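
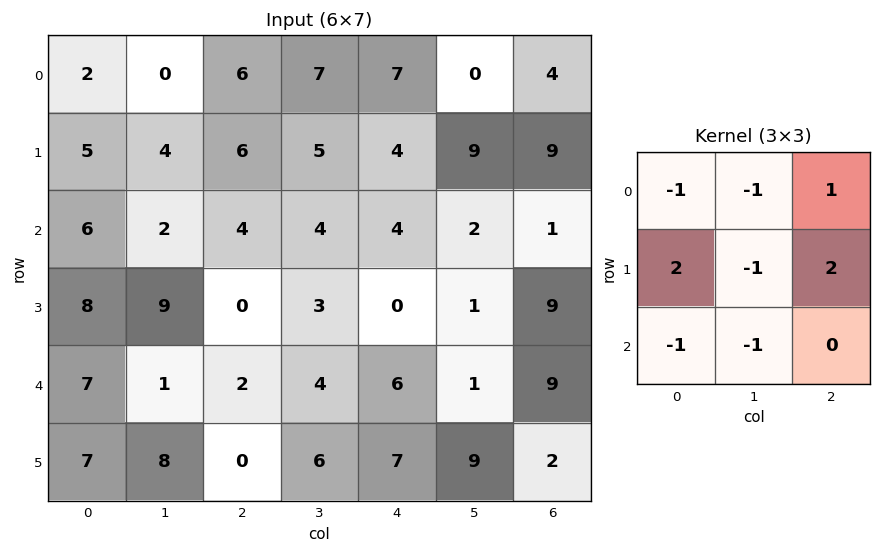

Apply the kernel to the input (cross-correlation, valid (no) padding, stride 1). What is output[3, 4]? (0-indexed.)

21

The receptive field on the input at this output position is [0 1 9 / 6 1 9 / 7 9 2]. Elementwise product with the kernel and sum: 0·-1 + 1·-1 + 9·1 + 6·2 + 1·-1 + 9·2 + 7·-1 + 9·-1.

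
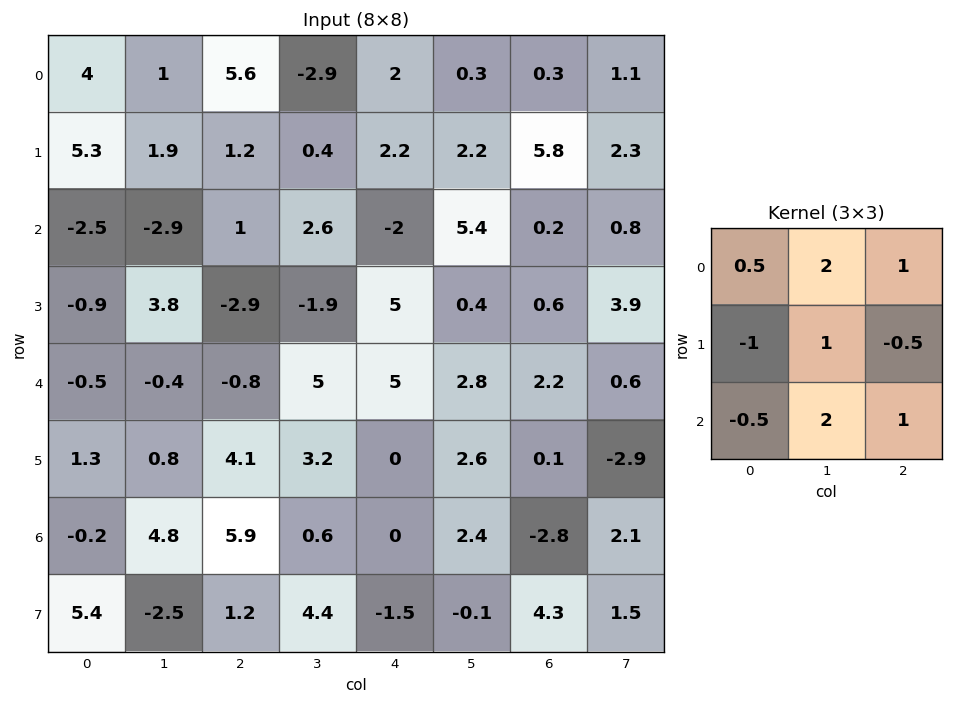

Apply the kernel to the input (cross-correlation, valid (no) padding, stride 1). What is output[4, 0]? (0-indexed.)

The receptive field on the input at this output position is [-0.5 -0.4 -0.8 / 1.3 0.8 4.1 / -0.2 4.8 5.9]. Elementwise product with the kernel and sum: -0.5·0.5 + -0.4·2 + -0.8·1 + 1.3·-1 + 0.8·1 + 4.1·-0.5 + -0.2·-0.5 + 4.8·2 + 5.9·1.

11.2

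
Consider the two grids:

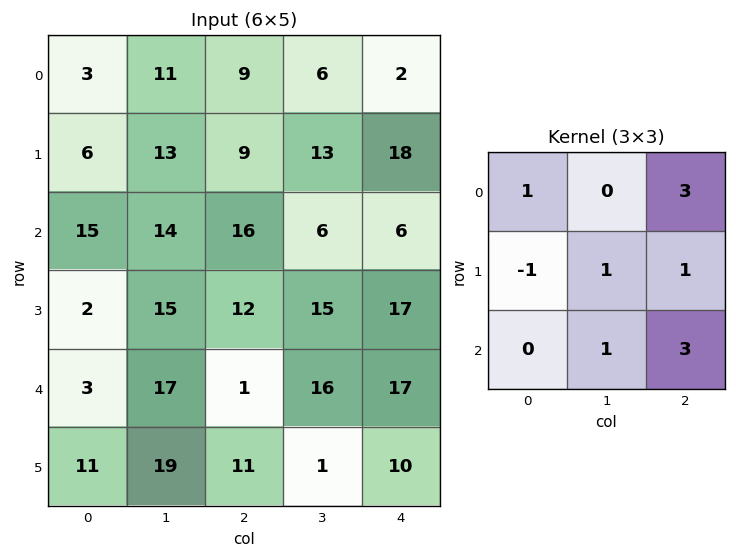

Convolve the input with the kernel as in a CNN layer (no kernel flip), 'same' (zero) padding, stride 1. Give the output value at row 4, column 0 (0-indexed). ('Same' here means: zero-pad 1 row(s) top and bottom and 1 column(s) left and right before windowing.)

The receptive field on the zero-padded input at this output position is [0 2 15 / 0 3 17 / 0 11 19]. Elementwise product with the kernel and sum: 0·1 + 15·3 + 0·-1 + 3·1 + 17·1 + 11·1 + 19·3.

133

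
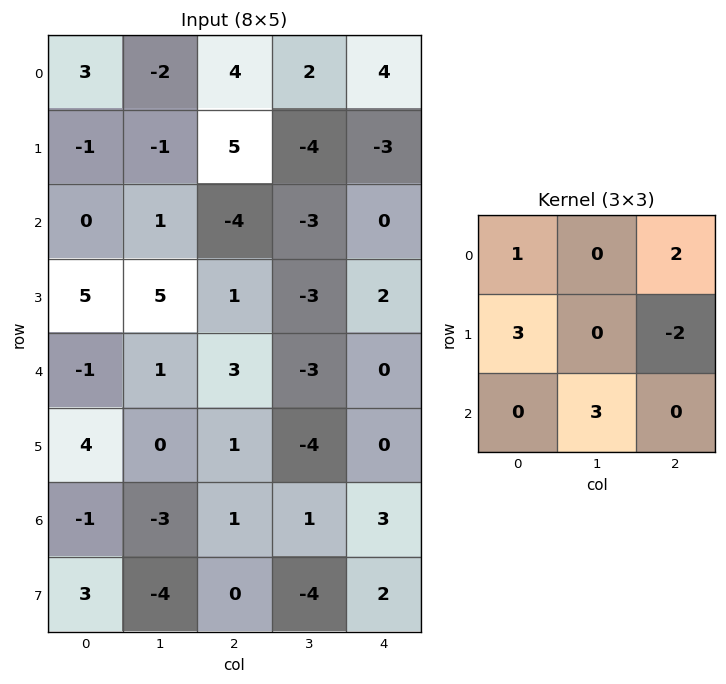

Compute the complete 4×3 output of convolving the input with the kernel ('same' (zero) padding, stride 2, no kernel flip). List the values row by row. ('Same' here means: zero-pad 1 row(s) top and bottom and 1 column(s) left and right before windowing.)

1 5 -3
11 3 -7
20 11 -12
15 -19 5

Output[0,0]: The receptive field on the zero-padded input at this output position is [0 0 0 / 0 3 -2 / 0 -1 -1]. Elementwise product with the kernel and sum: 0·1 + 0·2 + 0·3 + -2·-2 + -1·3.
Output[0,1]: The receptive field on the zero-padded input at this output position is [0 0 0 / -2 4 2 / -1 5 -4]. Elementwise product with the kernel and sum: 0·1 + 0·2 + -2·3 + 2·-2 + 5·3.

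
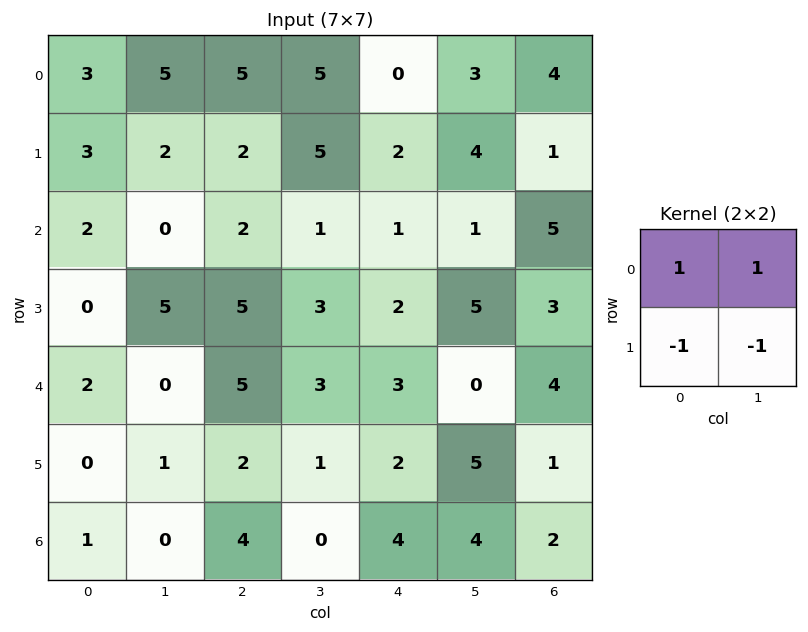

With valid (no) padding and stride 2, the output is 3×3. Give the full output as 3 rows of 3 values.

Output[0,0]: The receptive field on the input at this output position is [3 5 / 3 2]. Elementwise product with the kernel and sum: 3·1 + 5·1 + 3·-1 + 2·-1.

3 3 -3
-3 -5 -5
1 5 -4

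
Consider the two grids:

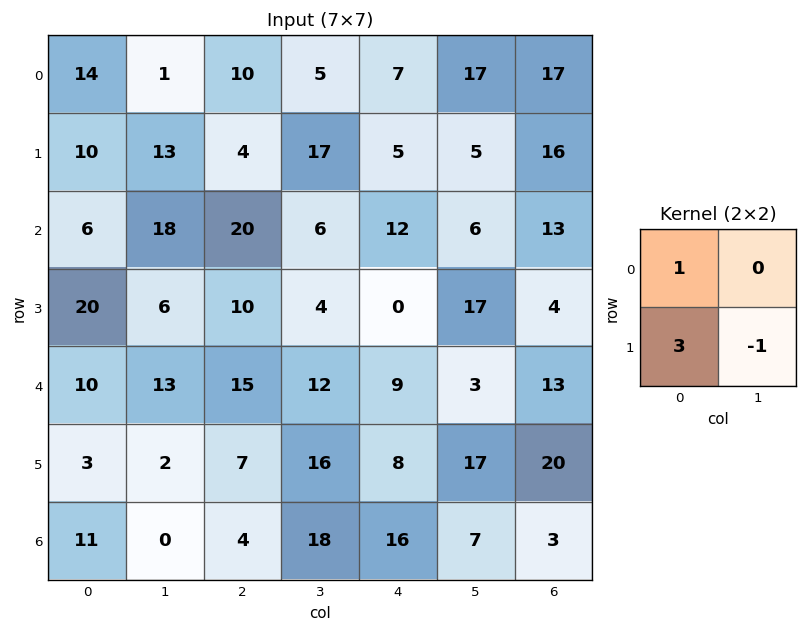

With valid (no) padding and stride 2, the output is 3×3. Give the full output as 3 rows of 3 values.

31 5 17
60 46 -5
17 20 16

Output[0,0]: The receptive field on the input at this output position is [14 1 / 10 13]. Elementwise product with the kernel and sum: 14·1 + 10·3 + 13·-1.
Output[0,1]: The receptive field on the input at this output position is [10 5 / 4 17]. Elementwise product with the kernel and sum: 10·1 + 4·3 + 17·-1.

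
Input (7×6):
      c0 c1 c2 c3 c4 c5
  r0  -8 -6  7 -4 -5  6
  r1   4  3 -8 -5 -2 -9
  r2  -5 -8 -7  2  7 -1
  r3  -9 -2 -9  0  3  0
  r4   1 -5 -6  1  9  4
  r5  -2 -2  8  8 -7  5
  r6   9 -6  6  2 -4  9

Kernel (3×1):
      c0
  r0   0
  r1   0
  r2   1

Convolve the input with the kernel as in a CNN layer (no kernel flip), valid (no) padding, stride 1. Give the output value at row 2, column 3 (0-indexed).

1

The receptive field on the input at this output position is [2 / 0 / 1]. Elementwise product with the kernel and sum: 1·1.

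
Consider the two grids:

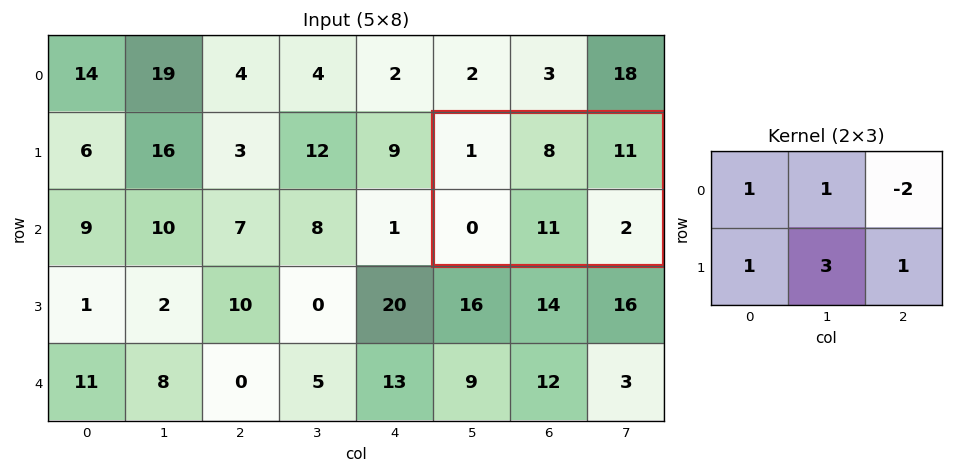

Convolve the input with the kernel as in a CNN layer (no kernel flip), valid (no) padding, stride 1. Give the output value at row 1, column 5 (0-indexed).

22

The receptive field on the input at this output position is [1 8 11 / 0 11 2]. Elementwise product with the kernel and sum: 1·1 + 8·1 + 11·-2 + 0·1 + 11·3 + 2·1.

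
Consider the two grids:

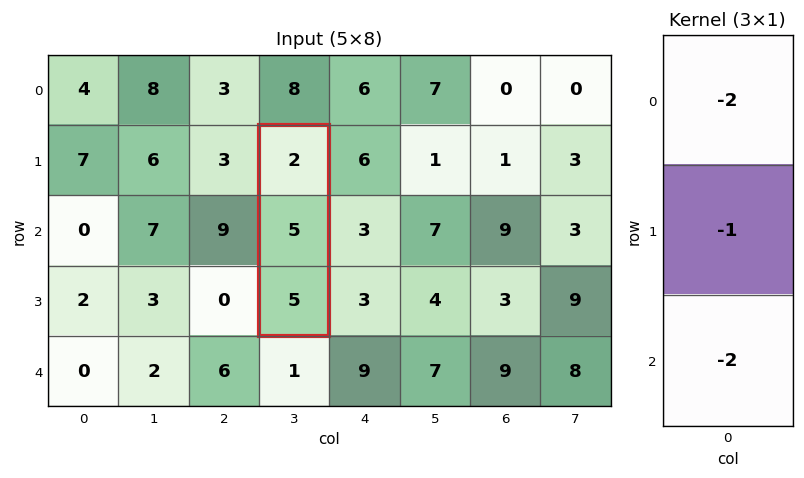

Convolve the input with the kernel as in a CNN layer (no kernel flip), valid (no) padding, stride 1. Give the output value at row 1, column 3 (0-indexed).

The receptive field on the input at this output position is [2 / 5 / 5]. Elementwise product with the kernel and sum: 2·-2 + 5·-1 + 5·-2.

-19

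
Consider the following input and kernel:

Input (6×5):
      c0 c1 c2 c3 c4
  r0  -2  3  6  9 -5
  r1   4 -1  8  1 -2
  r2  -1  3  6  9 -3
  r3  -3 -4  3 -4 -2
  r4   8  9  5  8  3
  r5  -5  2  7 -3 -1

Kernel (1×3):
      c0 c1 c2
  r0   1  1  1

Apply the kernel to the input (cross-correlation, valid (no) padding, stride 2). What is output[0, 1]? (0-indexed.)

10

The receptive field on the input at this output position is [6 9 -5]. Elementwise product with the kernel and sum: 6·1 + 9·1 + -5·1.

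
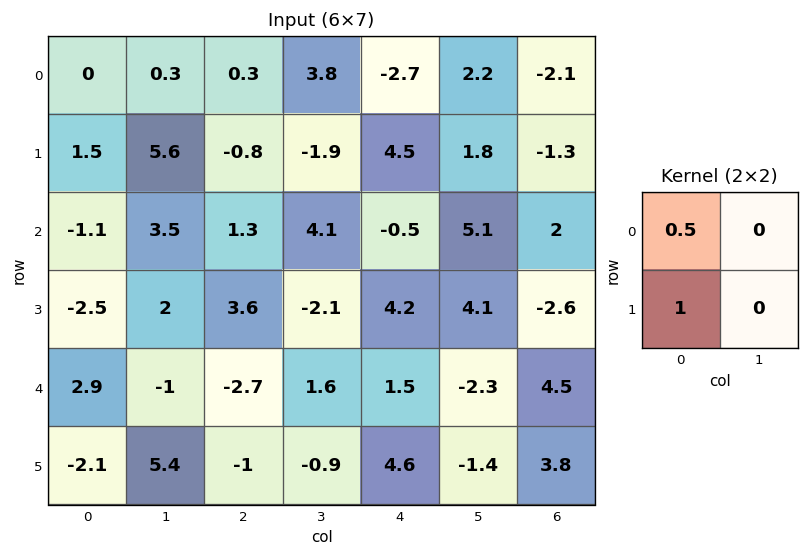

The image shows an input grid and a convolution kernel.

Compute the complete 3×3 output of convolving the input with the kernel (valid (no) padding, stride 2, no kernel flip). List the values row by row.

Output[0,0]: The receptive field on the input at this output position is [0 0.3 / 1.5 5.6]. Elementwise product with the kernel and sum: 0·0.5 + 1.5·1.

1.5 -0.65 3.15
-3.05 4.25 3.95
-0.65 -2.35 5.35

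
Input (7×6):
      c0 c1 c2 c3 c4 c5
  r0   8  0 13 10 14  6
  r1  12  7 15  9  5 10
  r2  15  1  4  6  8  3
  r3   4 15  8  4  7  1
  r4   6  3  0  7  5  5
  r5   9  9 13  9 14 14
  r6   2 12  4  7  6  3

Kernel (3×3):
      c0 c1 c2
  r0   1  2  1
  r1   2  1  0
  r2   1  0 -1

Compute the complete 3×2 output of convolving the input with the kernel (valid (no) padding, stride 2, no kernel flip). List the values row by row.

Output[0,0]: The receptive field on the input at this output position is [8 0 13 / 12 7 15 / 15 1 4]. Elementwise product with the kernel and sum: 8·1 + 0·2 + 13·1 + 12·2 + 7·1 + 15·1 + 4·-1.
Output[0,1]: The receptive field on the input at this output position is [13 10 14 / 15 9 5 / 4 6 8]. Elementwise product with the kernel and sum: 13·1 + 10·2 + 14·1 + 15·2 + 9·1 + 4·1 + 8·-1.

63 82
50 39
37 52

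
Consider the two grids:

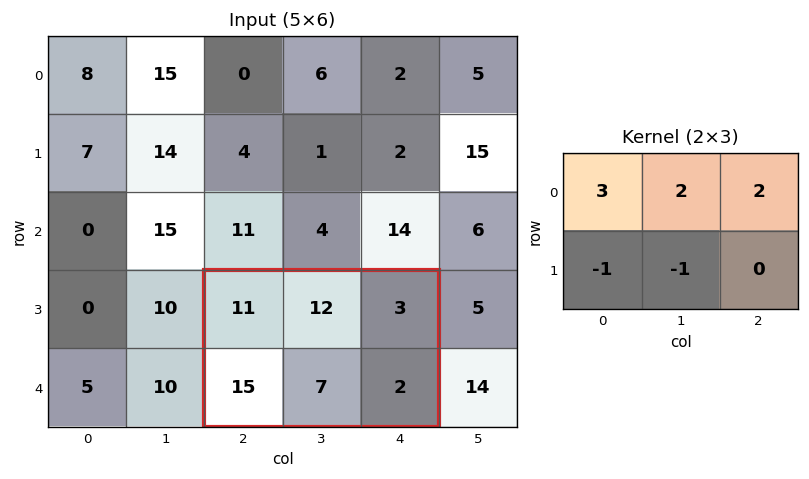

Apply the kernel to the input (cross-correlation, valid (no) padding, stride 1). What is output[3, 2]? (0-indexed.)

The receptive field on the input at this output position is [11 12 3 / 15 7 2]. Elementwise product with the kernel and sum: 11·3 + 12·2 + 3·2 + 15·-1 + 7·-1.

41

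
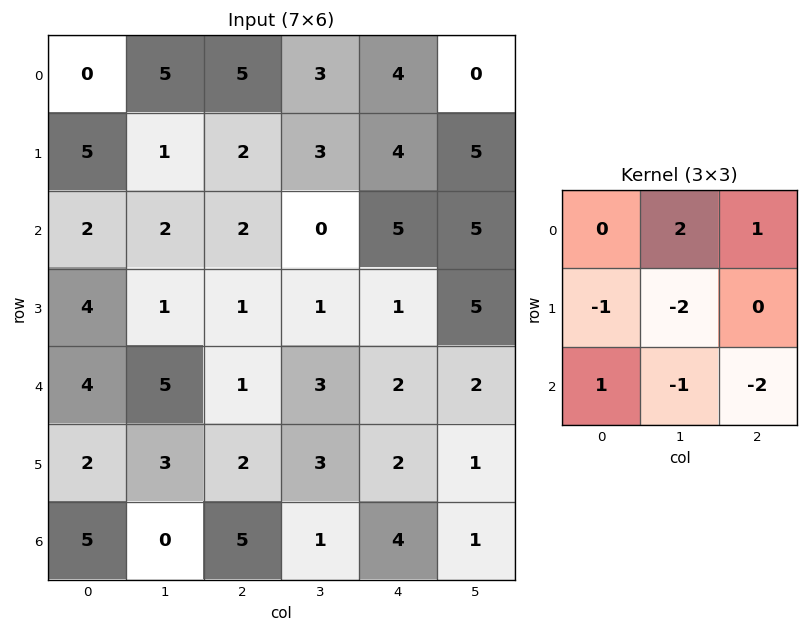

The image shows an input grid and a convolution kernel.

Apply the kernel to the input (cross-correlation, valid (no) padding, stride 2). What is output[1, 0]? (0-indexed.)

The receptive field on the input at this output position is [2 2 2 / 4 1 1 / 4 5 1]. Elementwise product with the kernel and sum: 2·2 + 2·1 + 4·-1 + 1·-2 + 4·1 + 5·-1 + 1·-2.

-3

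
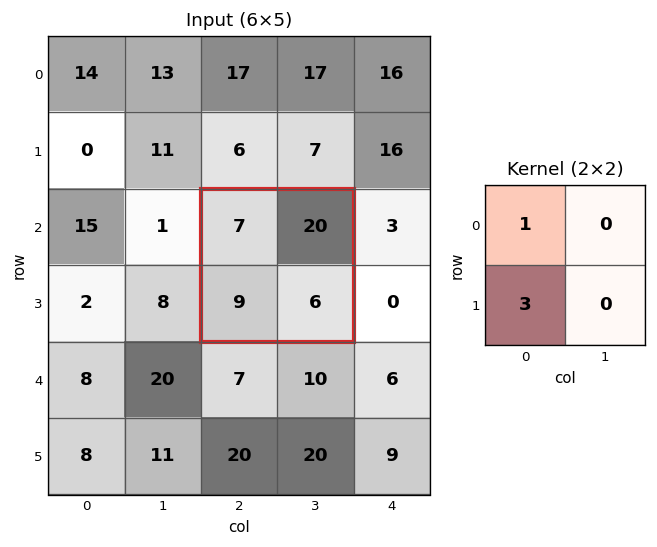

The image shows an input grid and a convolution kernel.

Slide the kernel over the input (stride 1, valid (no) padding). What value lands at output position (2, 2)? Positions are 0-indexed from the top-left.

The receptive field on the input at this output position is [7 20 / 9 6]. Elementwise product with the kernel and sum: 7·1 + 9·3.

34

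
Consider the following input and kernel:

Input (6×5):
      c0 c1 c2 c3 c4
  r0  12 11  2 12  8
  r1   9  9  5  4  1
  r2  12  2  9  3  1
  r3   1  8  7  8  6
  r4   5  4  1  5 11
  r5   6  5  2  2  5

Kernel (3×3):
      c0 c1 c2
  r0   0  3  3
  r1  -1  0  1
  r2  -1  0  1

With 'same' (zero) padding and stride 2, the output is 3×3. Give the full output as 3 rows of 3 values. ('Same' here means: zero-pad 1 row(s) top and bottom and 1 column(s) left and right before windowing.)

Output[0,0]: The receptive field on the zero-padded input at this output position is [0 0 0 / 0 12 11 / 0 9 9]. Elementwise product with the kernel and sum: 0·3 + 0·3 + 0·-1 + 11·1 + 0·-1 + 9·1.
Output[0,1]: The receptive field on the zero-padded input at this output position is [0 0 0 / 11 2 12 / 9 5 4]. Elementwise product with the kernel and sum: 0·3 + 0·3 + 11·-1 + 12·1 + 9·-1 + 4·1.

20 -4 -16
64 28 -8
36 43 11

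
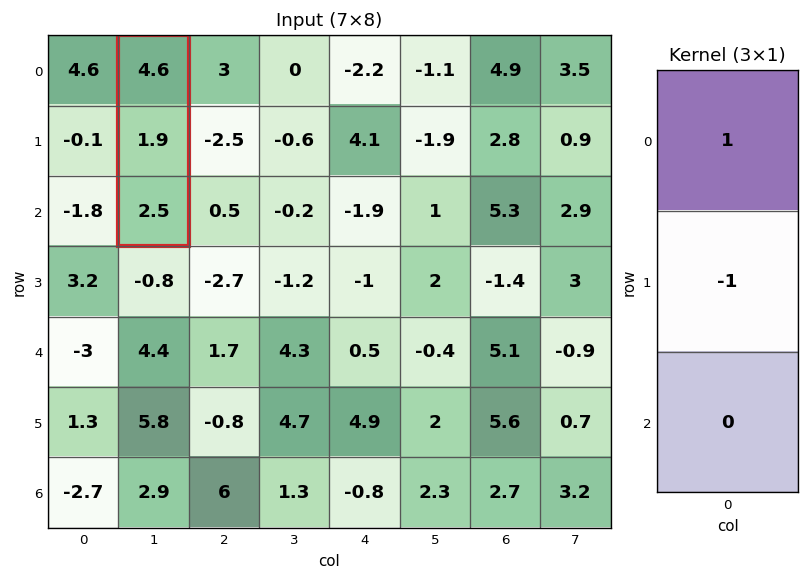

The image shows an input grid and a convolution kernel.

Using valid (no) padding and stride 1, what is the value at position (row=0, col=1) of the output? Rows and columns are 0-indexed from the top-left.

The receptive field on the input at this output position is [4.6 / 1.9 / 2.5]. Elementwise product with the kernel and sum: 4.6·1 + 1.9·-1.

2.7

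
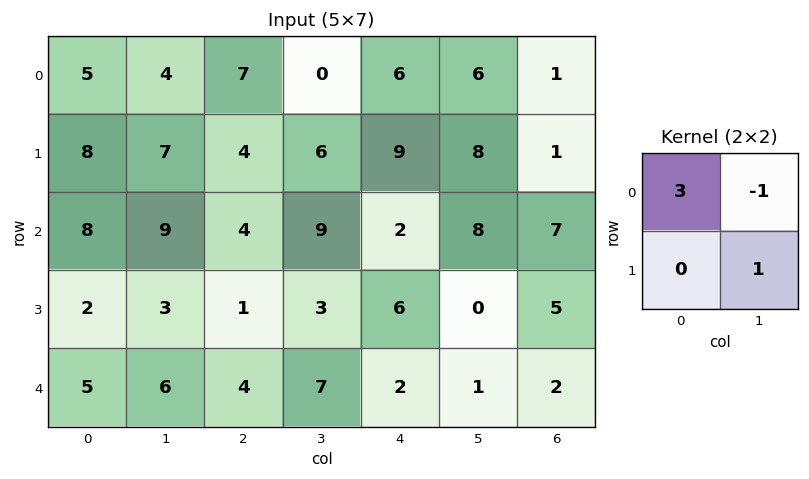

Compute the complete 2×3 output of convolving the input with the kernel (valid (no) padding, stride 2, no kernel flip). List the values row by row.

Output[0,0]: The receptive field on the input at this output position is [5 4 / 8 7]. Elementwise product with the kernel and sum: 5·3 + 4·-1 + 7·1.
Output[0,1]: The receptive field on the input at this output position is [7 0 / 4 6]. Elementwise product with the kernel and sum: 7·3 + 0·-1 + 6·1.

18 27 20
18 6 -2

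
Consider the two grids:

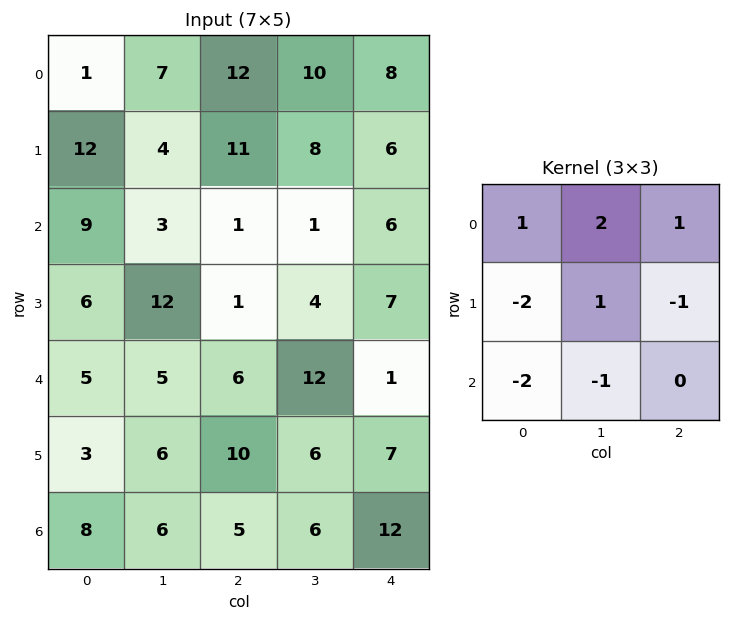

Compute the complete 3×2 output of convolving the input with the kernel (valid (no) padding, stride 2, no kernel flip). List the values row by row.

Output[0,0]: The receptive field on the input at this output position is [1 7 12 / 12 4 11 / 9 3 1]. Elementwise product with the kernel and sum: 1·1 + 7·2 + 12·1 + 12·-2 + 4·1 + 11·-1 + 9·-2 + 3·-1.
Output[0,1]: The receptive field on the input at this output position is [12 10 8 / 11 8 6 / 1 1 6]. Elementwise product with the kernel and sum: 12·1 + 10·2 + 8·1 + 11·-2 + 8·1 + 6·-1 + 1·-2 + 1·-1.

-25 17
0 -20
-11 -6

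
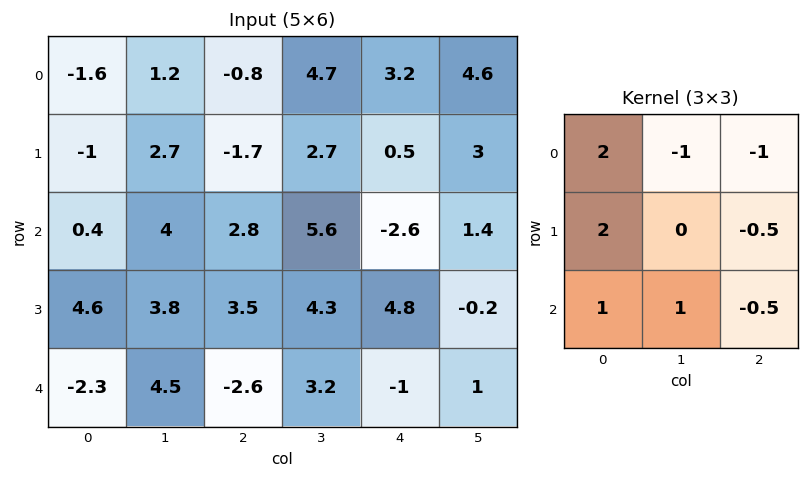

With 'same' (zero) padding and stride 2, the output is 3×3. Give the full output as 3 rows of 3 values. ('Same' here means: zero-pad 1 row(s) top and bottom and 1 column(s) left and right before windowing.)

Output[0,0]: The receptive field on the zero-padded input at this output position is [0 0 0 / 0 -1.6 1.2 / 0 -1 2.7]. Elementwise product with the kernel and sum: 0·2 + 0·-1 + 0·-1 + 0·2 + 1.2·-0.5 + 0·1 + -1·1 + 2.7·-0.5.
Output[0,1]: The receptive field on the zero-padded input at this output position is [0 0 0 / 1.2 -0.8 4.7 / 2.7 -1.7 2.7]. Elementwise product with the kernel and sum: 0·2 + 0·-1 + 0·-1 + 1.2·2 + 4.7·-0.5 + 2.7·1 + -1.7·1 + 2.7·-0.5.

-2.95 -0.3 8.8
-1 14.75 21.6
-10.65 7.2 9.9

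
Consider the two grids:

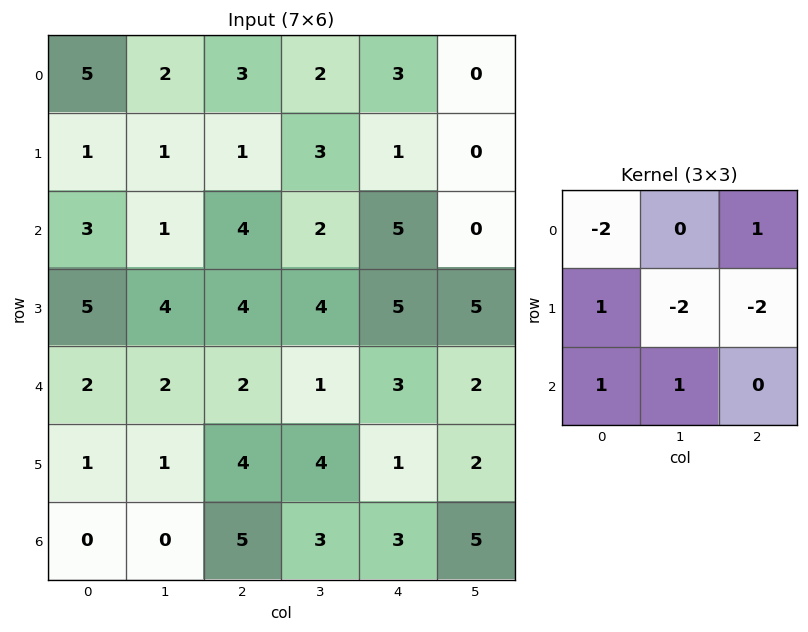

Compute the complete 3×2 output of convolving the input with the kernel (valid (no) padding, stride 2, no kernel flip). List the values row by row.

-6 -4
-9 -14
-11 1

Output[0,0]: The receptive field on the input at this output position is [5 2 3 / 1 1 1 / 3 1 4]. Elementwise product with the kernel and sum: 5·-2 + 3·1 + 1·1 + 1·-2 + 1·-2 + 3·1 + 1·1.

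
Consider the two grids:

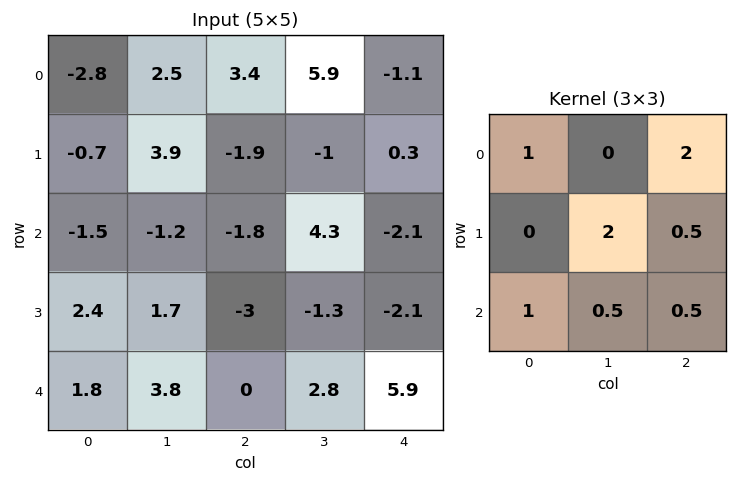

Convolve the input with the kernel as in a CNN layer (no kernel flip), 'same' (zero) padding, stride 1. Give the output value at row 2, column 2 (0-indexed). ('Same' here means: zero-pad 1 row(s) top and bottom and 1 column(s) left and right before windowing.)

The receptive field on the zero-padded input at this output position is [3.9 -1.9 -1 / -1.2 -1.8 4.3 / 1.7 -3 -1.3]. Elementwise product with the kernel and sum: 3.9·1 + -1·2 + -1.8·2 + 4.3·0.5 + 1.7·1 + -3·0.5 + -1.3·0.5.

-0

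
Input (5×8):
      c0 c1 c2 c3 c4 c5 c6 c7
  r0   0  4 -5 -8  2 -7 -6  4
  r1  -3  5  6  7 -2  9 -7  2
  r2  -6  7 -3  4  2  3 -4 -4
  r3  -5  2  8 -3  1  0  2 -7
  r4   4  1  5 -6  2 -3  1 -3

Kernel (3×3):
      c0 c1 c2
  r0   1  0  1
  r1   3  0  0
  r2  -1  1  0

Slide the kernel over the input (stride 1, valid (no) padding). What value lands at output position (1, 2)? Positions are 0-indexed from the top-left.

-16

The receptive field on the input at this output position is [6 7 -2 / -3 4 2 / 8 -3 1]. Elementwise product with the kernel and sum: 6·1 + -2·1 + -3·3 + 8·-1 + -3·1.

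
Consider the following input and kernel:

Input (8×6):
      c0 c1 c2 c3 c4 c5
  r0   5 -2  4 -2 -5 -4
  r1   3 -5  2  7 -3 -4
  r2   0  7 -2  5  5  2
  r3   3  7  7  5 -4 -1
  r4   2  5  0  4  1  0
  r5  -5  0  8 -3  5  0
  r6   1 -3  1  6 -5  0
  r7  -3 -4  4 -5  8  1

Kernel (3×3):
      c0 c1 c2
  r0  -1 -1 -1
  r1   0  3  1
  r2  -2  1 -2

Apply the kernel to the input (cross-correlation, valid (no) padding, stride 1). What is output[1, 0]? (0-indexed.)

6

The receptive field on the input at this output position is [3 -5 2 / 0 7 -2 / 3 7 7]. Elementwise product with the kernel and sum: 3·-1 + -5·-1 + 2·-1 + 7·3 + -2·1 + 3·-2 + 7·1 + 7·-2.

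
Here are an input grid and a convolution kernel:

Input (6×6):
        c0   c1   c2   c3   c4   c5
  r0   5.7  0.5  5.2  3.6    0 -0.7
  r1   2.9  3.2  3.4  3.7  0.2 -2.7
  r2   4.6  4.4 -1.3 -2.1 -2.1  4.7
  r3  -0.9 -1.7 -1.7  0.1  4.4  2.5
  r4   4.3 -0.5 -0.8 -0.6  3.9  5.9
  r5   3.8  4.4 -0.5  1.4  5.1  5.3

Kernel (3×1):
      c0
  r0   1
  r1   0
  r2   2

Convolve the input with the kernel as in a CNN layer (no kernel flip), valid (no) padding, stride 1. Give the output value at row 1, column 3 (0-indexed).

3.9

The receptive field on the input at this output position is [3.7 / -2.1 / 0.1]. Elementwise product with the kernel and sum: 3.7·1 + 0.1·2.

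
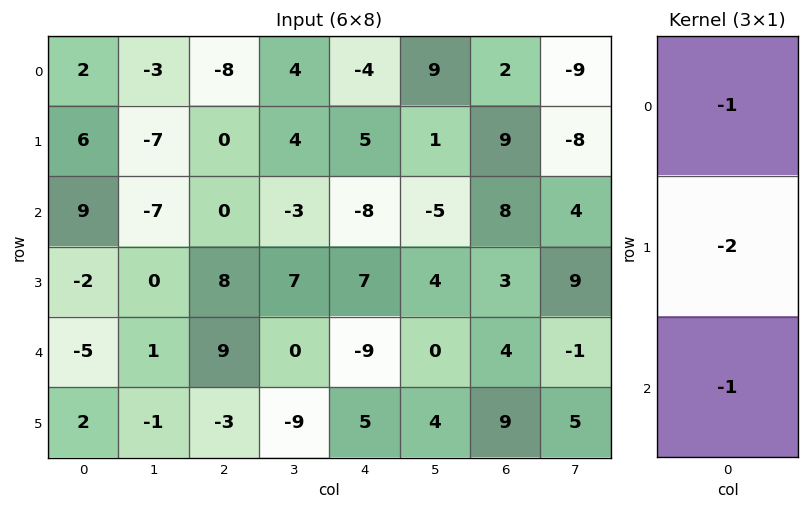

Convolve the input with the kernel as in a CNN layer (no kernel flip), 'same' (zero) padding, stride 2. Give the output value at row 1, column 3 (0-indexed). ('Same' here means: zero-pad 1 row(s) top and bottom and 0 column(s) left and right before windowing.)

The receptive field on the zero-padded input at this output position is [9 / 8 / 3]. Elementwise product with the kernel and sum: 9·-1 + 8·-2 + 3·-1.

-28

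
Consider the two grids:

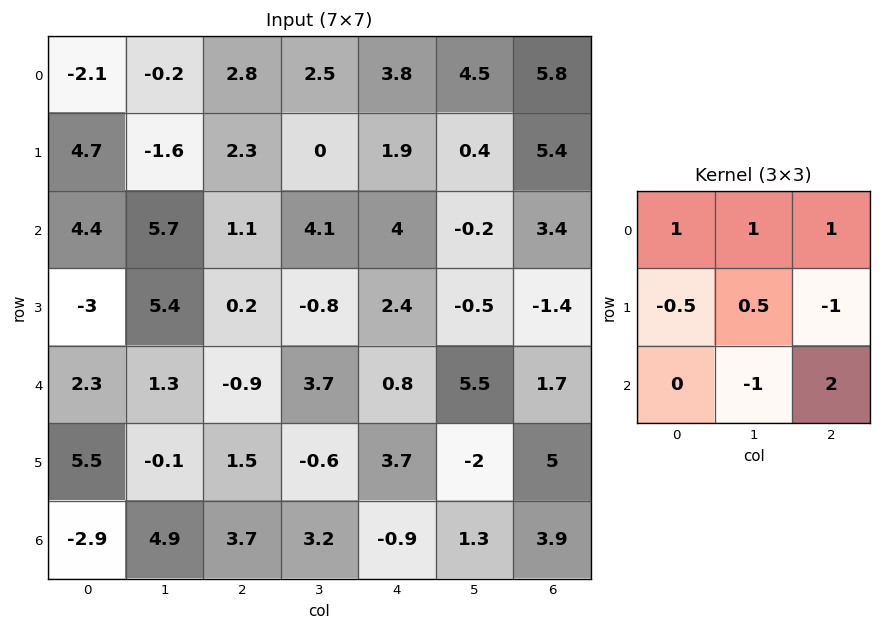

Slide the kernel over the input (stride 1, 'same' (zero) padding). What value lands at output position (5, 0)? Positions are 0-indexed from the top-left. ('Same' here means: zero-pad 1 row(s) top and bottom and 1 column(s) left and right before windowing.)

The receptive field on the zero-padded input at this output position is [0 2.3 1.3 / 0 5.5 -0.1 / 0 -2.9 4.9]. Elementwise product with the kernel and sum: 0·1 + 2.3·1 + 1.3·1 + 0·-0.5 + 5.5·0.5 + -0.1·-1 + -2.9·-1 + 4.9·2.

19.15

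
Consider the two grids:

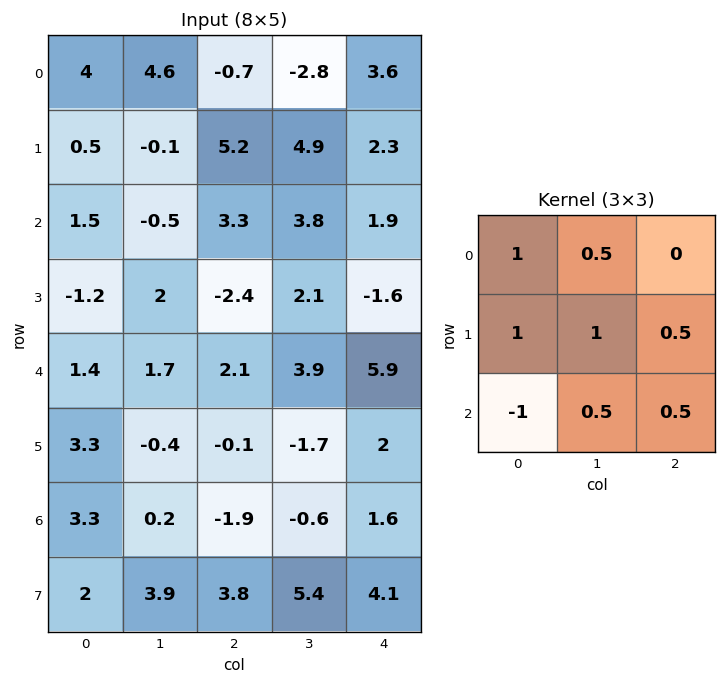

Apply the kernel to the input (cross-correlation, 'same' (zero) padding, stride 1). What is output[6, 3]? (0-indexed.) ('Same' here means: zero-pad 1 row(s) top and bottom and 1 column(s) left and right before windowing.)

The receptive field on the zero-padded input at this output position is [-0.1 -1.7 2 / -1.9 -0.6 1.6 / 3.8 5.4 4.1]. Elementwise product with the kernel and sum: -0.1·1 + -1.7·0.5 + -1.9·1 + -0.6·1 + 1.6·0.5 + 3.8·-1 + 5.4·0.5 + 4.1·0.5.

-1.7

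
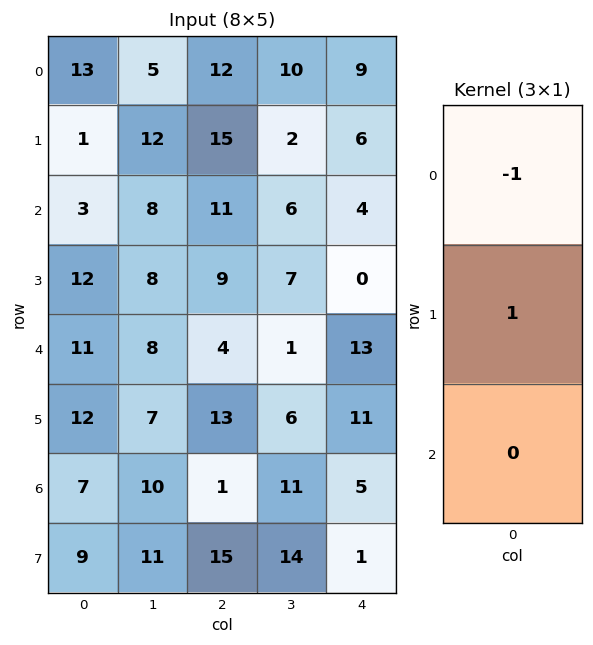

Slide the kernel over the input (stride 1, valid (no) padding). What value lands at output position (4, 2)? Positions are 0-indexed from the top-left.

The receptive field on the input at this output position is [4 / 13 / 1]. Elementwise product with the kernel and sum: 4·-1 + 13·1.

9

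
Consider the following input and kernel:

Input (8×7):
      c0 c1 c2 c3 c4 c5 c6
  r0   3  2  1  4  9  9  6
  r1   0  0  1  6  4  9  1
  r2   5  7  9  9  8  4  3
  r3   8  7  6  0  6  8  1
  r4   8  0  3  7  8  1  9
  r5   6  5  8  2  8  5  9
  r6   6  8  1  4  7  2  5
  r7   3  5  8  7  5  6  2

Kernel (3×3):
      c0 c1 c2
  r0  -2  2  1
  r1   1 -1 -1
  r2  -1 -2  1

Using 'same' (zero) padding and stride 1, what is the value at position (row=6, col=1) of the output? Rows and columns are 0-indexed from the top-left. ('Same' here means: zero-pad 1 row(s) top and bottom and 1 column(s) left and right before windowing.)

-2

The receptive field on the zero-padded input at this output position is [6 5 8 / 6 8 1 / 3 5 8]. Elementwise product with the kernel and sum: 6·-2 + 5·2 + 8·1 + 6·1 + 8·-1 + 1·-1 + 3·-1 + 5·-2 + 8·1.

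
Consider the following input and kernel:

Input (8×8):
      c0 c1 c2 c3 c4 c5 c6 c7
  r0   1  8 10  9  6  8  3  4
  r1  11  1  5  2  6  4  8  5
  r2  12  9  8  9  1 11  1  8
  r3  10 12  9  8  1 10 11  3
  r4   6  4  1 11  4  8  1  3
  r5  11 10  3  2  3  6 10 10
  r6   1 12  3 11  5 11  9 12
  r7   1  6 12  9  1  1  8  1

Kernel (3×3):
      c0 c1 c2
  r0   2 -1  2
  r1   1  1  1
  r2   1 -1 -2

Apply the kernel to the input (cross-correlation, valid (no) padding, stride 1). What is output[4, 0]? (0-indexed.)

The receptive field on the input at this output position is [6 4 1 / 11 10 3 / 1 12 3]. Elementwise product with the kernel and sum: 6·2 + 4·-1 + 1·2 + 11·1 + 10·1 + 3·1 + 1·1 + 12·-1 + 3·-2.

17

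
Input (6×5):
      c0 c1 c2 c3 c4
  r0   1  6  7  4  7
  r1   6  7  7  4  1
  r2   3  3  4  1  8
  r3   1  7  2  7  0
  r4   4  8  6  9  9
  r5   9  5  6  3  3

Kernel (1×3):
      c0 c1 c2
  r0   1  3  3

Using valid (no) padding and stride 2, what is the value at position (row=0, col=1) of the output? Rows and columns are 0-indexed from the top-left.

The receptive field on the input at this output position is [7 4 7]. Elementwise product with the kernel and sum: 7·1 + 4·3 + 7·3.

40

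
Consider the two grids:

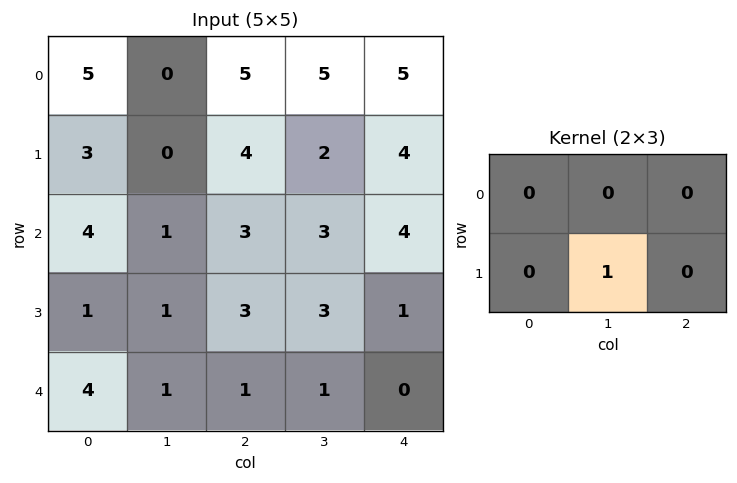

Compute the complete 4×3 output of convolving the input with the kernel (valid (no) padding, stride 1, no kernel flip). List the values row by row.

0 4 2
1 3 3
1 3 3
1 1 1

Output[0,0]: The receptive field on the input at this output position is [5 0 5 / 3 0 4]. Elementwise product with the kernel and sum: 0·1.
Output[0,1]: The receptive field on the input at this output position is [0 5 5 / 0 4 2]. Elementwise product with the kernel and sum: 4·1.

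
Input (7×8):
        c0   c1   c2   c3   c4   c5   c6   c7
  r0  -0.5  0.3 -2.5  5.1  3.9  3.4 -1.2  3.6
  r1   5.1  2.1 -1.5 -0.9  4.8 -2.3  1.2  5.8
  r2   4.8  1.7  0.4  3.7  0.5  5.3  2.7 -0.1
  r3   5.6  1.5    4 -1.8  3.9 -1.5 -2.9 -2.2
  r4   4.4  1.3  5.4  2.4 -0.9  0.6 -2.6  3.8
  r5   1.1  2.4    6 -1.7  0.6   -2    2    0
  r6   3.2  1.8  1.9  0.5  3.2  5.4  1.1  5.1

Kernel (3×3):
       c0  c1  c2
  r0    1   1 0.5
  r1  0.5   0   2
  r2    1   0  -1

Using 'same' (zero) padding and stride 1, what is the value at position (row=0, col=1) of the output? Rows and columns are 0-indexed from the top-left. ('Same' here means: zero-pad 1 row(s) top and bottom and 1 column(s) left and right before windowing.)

The receptive field on the zero-padded input at this output position is [0 0 0 / -0.5 0.3 -2.5 / 5.1 2.1 -1.5]. Elementwise product with the kernel and sum: 0·1 + 0·1 + 0·0.5 + -0.5·0.5 + -2.5·2 + 5.1·1 + -1.5·-1.

1.35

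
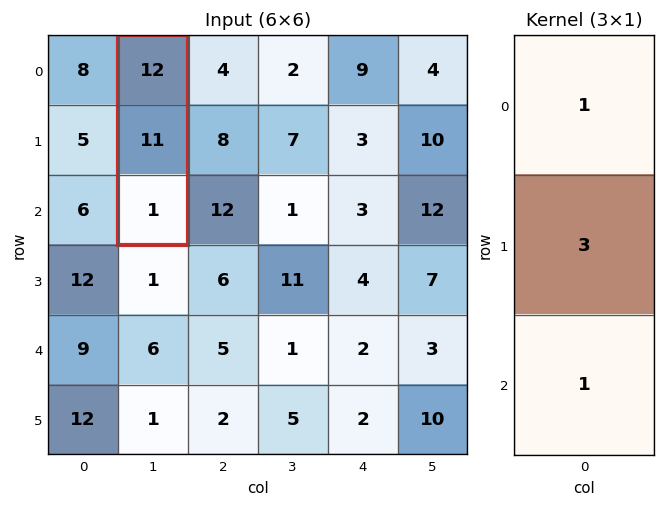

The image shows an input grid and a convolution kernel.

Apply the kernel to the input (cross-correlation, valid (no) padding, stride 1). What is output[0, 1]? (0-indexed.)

46

The receptive field on the input at this output position is [12 / 11 / 1]. Elementwise product with the kernel and sum: 12·1 + 11·3 + 1·1.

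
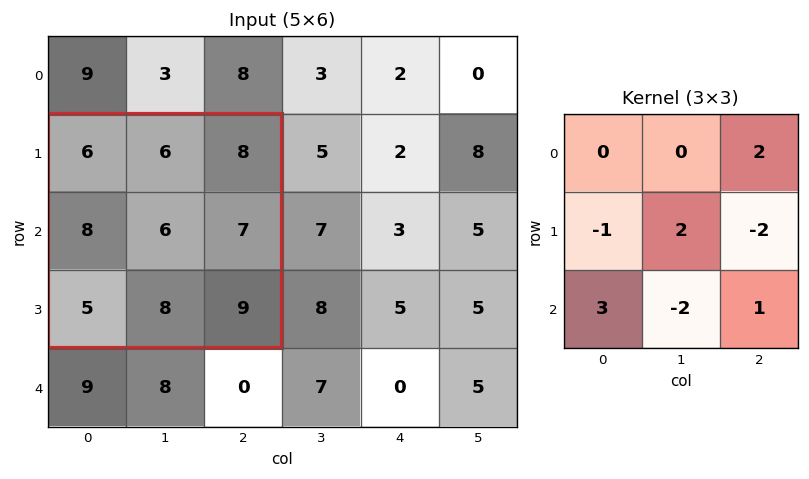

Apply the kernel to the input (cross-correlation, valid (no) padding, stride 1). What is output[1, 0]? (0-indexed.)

The receptive field on the input at this output position is [6 6 8 / 8 6 7 / 5 8 9]. Elementwise product with the kernel and sum: 8·2 + 8·-1 + 6·2 + 7·-2 + 5·3 + 8·-2 + 9·1.

14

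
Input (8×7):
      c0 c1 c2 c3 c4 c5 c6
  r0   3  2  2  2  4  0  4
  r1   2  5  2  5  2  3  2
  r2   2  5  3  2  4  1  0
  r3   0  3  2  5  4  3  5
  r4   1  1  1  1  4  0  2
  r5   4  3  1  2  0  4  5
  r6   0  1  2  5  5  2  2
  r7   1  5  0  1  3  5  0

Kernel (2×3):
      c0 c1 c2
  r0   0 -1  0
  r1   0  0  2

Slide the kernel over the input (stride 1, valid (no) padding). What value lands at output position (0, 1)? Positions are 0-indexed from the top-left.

The receptive field on the input at this output position is [2 2 2 / 5 2 5]. Elementwise product with the kernel and sum: 2·-1 + 5·2.

8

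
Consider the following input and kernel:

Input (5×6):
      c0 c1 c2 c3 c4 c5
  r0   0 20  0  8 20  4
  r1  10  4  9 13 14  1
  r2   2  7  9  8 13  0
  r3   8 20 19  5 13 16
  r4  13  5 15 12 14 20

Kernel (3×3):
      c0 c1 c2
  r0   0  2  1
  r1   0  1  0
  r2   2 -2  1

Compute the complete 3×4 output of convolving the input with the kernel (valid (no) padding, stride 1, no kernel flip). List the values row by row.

43 21 64 48
19 47 89 42
74 37 54 55

Output[0,0]: The receptive field on the input at this output position is [0 20 0 / 10 4 9 / 2 7 9]. Elementwise product with the kernel and sum: 20·2 + 0·1 + 4·1 + 2·2 + 7·-2 + 9·1.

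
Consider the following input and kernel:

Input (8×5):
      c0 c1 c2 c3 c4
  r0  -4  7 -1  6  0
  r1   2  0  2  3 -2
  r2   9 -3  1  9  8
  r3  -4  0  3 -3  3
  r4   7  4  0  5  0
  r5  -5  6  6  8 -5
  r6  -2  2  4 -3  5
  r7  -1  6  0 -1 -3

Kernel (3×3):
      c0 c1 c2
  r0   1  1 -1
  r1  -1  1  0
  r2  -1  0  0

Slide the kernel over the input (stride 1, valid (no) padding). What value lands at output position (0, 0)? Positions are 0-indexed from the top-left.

The receptive field on the input at this output position is [-4 7 -1 / 2 0 2 / 9 -3 1]. Elementwise product with the kernel and sum: -4·1 + 7·1 + -1·-1 + 2·-1 + 0·1 + 9·-1.

-7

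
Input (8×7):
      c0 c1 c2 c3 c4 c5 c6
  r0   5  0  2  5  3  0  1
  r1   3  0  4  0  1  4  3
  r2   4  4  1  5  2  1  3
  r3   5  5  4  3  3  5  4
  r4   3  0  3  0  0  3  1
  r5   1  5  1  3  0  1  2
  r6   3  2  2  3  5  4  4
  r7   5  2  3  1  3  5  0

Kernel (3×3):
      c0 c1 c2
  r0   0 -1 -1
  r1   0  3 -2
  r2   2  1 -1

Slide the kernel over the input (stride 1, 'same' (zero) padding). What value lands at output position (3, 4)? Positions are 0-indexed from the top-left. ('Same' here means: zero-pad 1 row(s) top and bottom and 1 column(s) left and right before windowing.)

The receptive field on the zero-padded input at this output position is [5 2 1 / 3 3 5 / 0 0 3]. Elementwise product with the kernel and sum: 2·-1 + 1·-1 + 3·3 + 5·-2 + 0·2 + 0·1 + 3·-1.

-7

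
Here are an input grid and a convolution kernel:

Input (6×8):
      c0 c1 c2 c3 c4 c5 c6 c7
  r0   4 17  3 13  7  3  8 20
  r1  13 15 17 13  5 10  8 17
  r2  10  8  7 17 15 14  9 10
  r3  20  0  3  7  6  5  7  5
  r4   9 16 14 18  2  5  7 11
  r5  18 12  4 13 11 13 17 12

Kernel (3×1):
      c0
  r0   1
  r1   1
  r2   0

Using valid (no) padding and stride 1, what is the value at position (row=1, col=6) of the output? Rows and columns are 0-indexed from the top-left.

17

The receptive field on the input at this output position is [8 / 9 / 7]. Elementwise product with the kernel and sum: 8·1 + 9·1.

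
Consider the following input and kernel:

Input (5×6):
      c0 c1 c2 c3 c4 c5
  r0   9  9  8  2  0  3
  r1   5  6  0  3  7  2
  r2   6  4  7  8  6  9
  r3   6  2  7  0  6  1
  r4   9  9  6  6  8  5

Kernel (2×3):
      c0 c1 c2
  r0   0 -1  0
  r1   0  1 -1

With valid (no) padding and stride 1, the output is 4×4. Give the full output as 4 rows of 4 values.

-3 -11 -6 5
-9 -1 -1 -10
-9 0 -14 -1
1 -7 -2 -3

Output[0,0]: The receptive field on the input at this output position is [9 9 8 / 5 6 0]. Elementwise product with the kernel and sum: 9·-1 + 6·1 + 0·-1.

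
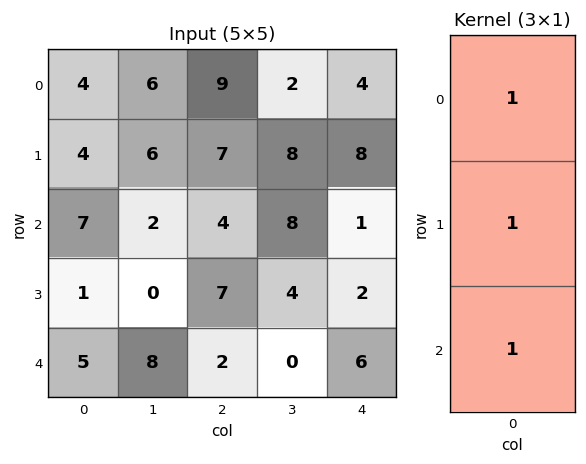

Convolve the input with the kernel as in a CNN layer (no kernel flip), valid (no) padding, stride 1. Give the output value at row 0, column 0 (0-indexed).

The receptive field on the input at this output position is [4 / 4 / 7]. Elementwise product with the kernel and sum: 4·1 + 4·1 + 7·1.

15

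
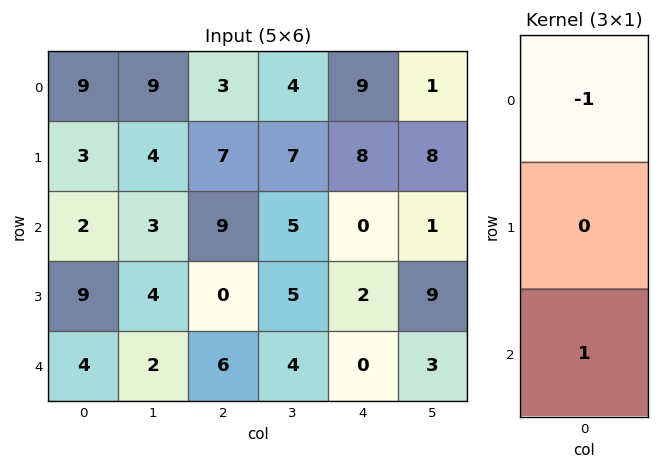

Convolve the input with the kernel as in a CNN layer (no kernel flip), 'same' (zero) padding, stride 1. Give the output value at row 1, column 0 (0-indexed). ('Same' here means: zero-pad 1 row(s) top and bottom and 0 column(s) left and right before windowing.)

The receptive field on the zero-padded input at this output position is [9 / 3 / 2]. Elementwise product with the kernel and sum: 9·-1 + 2·1.

-7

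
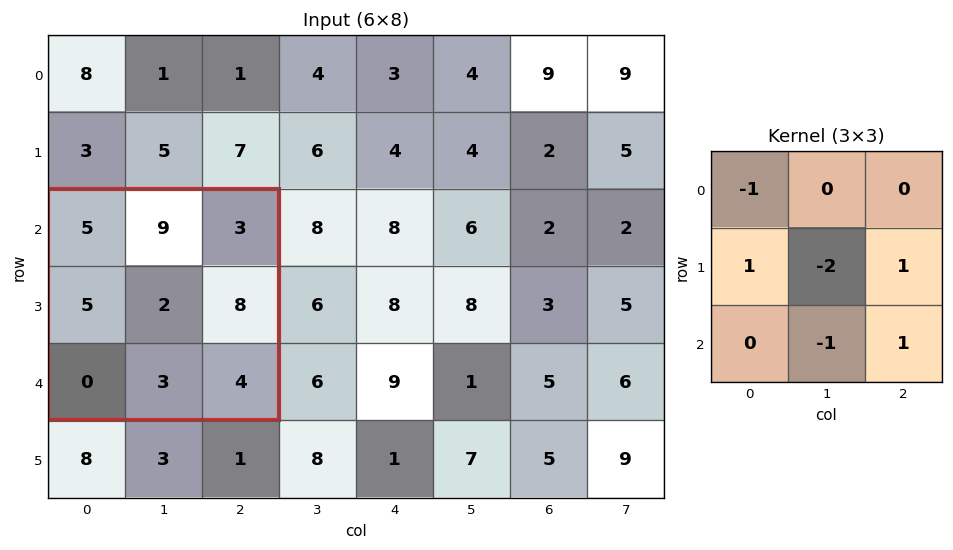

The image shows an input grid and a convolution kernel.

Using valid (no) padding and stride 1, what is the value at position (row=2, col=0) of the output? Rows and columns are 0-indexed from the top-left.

5

The receptive field on the input at this output position is [5 9 3 / 5 2 8 / 0 3 4]. Elementwise product with the kernel and sum: 5·-1 + 5·1 + 2·-2 + 8·1 + 3·-1 + 4·1.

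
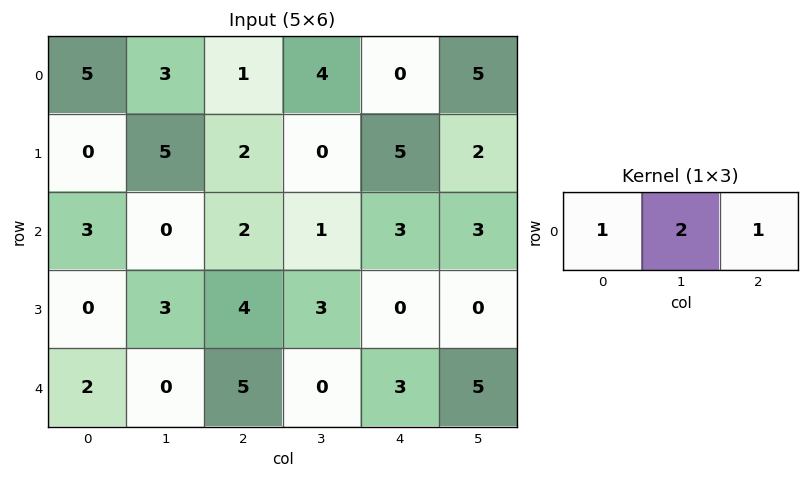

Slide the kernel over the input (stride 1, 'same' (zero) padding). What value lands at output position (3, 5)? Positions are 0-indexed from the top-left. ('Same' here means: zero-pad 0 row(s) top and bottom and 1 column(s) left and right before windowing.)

0

The receptive field on the zero-padded input at this output position is [0 0 0]. Elementwise product with the kernel and sum: 0·1 + 0·2 + 0·1.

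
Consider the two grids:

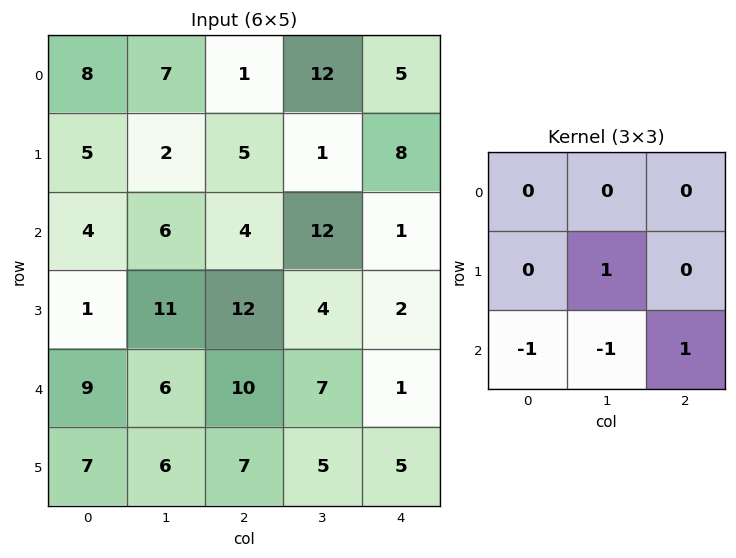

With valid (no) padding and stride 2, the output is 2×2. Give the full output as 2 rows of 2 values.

Output[0,0]: The receptive field on the input at this output position is [8 7 1 / 5 2 5 / 4 6 4]. Elementwise product with the kernel and sum: 2·1 + 4·-1 + 6·-1 + 4·1.
Output[0,1]: The receptive field on the input at this output position is [1 12 5 / 5 1 8 / 4 12 1]. Elementwise product with the kernel and sum: 1·1 + 4·-1 + 12·-1 + 1·1.

-4 -14
6 -12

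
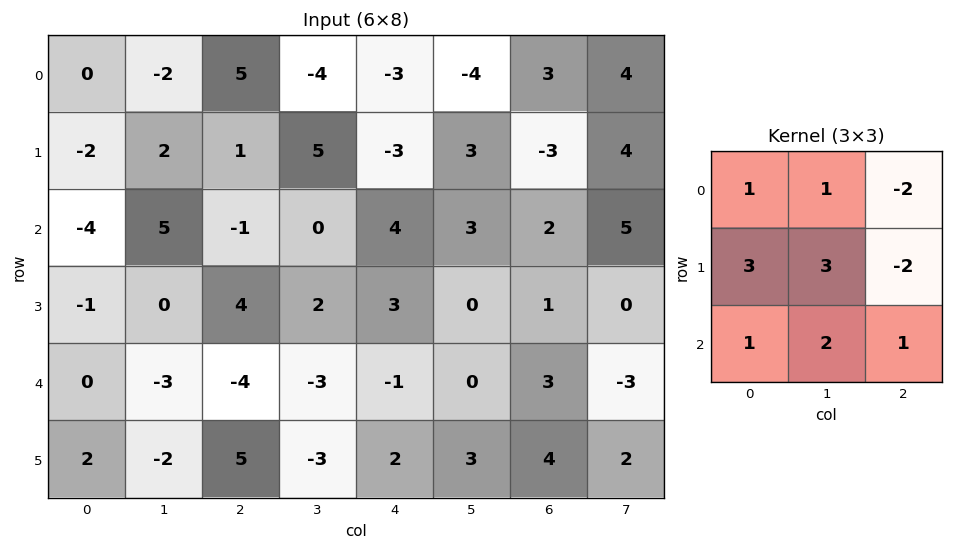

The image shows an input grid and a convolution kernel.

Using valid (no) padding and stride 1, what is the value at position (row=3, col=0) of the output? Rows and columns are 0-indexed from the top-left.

-7

The receptive field on the input at this output position is [-1 0 4 / 0 -3 -4 / 2 -2 5]. Elementwise product with the kernel and sum: -1·1 + 0·1 + 4·-2 + 0·3 + -3·3 + -4·-2 + 2·1 + -2·2 + 5·1.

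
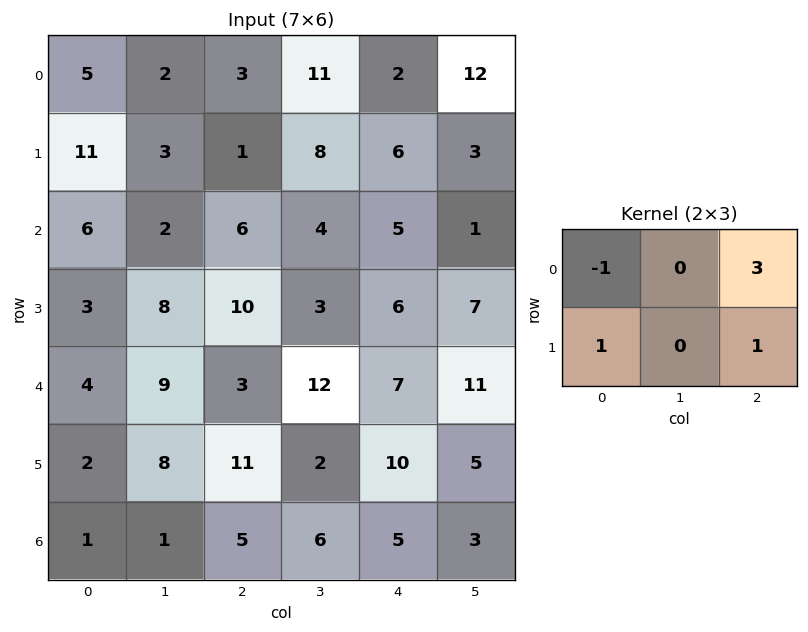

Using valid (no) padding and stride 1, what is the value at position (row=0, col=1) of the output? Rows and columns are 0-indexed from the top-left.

The receptive field on the input at this output position is [2 3 11 / 3 1 8]. Elementwise product with the kernel and sum: 2·-1 + 11·3 + 3·1 + 8·1.

42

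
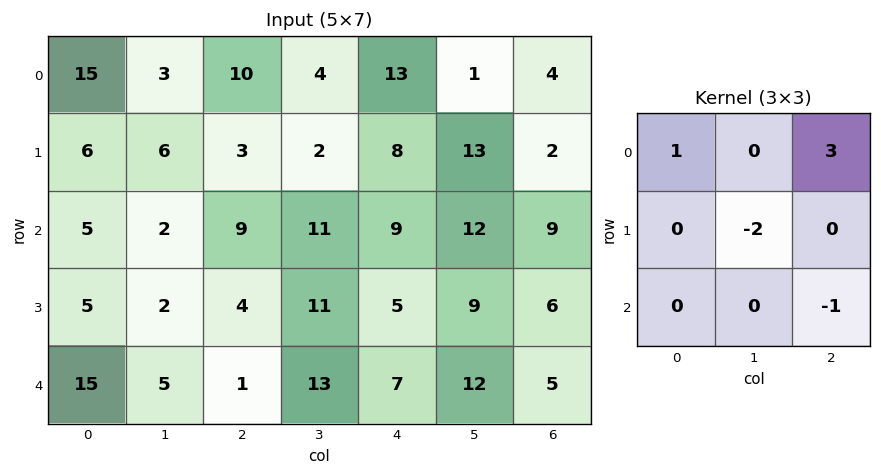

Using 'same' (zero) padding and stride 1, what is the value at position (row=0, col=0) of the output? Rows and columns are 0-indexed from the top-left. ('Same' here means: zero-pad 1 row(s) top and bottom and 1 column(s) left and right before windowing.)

-36

The receptive field on the zero-padded input at this output position is [0 0 0 / 0 15 3 / 0 6 6]. Elementwise product with the kernel and sum: 0·1 + 0·3 + 15·-2 + 6·-1.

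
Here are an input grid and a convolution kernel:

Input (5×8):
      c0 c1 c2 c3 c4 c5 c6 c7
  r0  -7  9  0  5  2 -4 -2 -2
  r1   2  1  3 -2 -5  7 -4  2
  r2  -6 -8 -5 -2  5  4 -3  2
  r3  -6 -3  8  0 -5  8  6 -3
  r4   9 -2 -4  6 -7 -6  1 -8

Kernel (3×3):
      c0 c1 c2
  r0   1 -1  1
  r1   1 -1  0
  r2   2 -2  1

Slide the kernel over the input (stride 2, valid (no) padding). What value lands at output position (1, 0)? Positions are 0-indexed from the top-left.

The receptive field on the input at this output position is [-6 -8 -5 / -6 -3 8 / 9 -2 -4]. Elementwise product with the kernel and sum: -6·1 + -8·-1 + -5·1 + -6·1 + -3·-1 + 9·2 + -2·-2 + -4·1.

12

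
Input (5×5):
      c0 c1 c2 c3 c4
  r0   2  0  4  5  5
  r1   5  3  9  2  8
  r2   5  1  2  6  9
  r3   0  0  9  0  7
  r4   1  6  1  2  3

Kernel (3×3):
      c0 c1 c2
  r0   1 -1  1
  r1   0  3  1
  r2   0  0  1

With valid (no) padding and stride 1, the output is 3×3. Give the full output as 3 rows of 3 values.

Output[0,0]: The receptive field on the input at this output position is [2 0 4 / 5 3 9 / 5 1 2]. Elementwise product with the kernel and sum: 2·1 + 0·-1 + 4·1 + 3·3 + 9·1 + 2·1.
Output[0,1]: The receptive field on the input at this output position is [0 4 5 / 3 9 2 / 1 2 6]. Elementwise product with the kernel and sum: 0·1 + 4·-1 + 5·1 + 9·3 + 2·1 + 6·1.

26 36 27
25 8 49
16 34 15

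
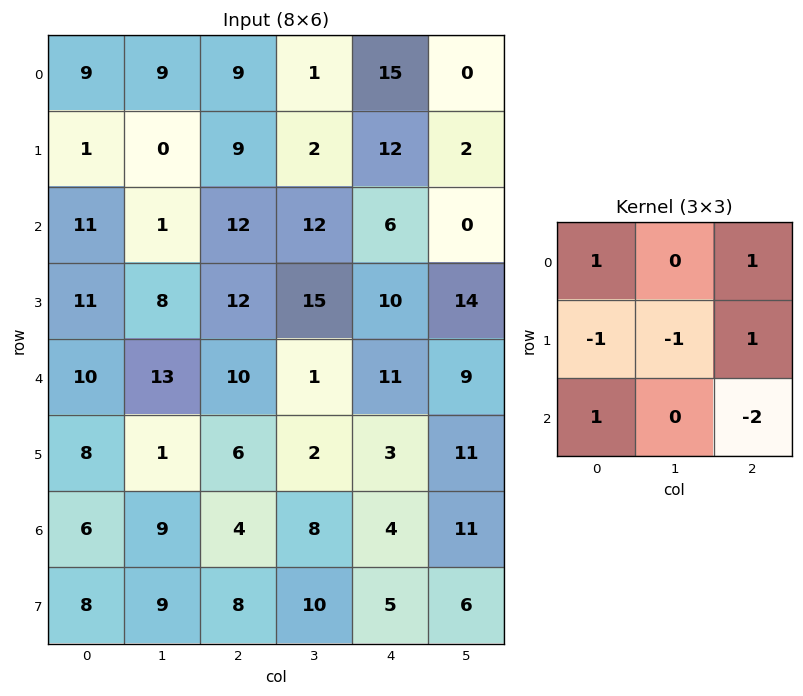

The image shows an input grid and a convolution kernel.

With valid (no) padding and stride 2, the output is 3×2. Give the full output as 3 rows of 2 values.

13 25
6 -11
15 12

Output[0,0]: The receptive field on the input at this output position is [9 9 9 / 1 0 9 / 11 1 12]. Elementwise product with the kernel and sum: 9·1 + 9·1 + 1·-1 + 0·-1 + 9·1 + 11·1 + 12·-2.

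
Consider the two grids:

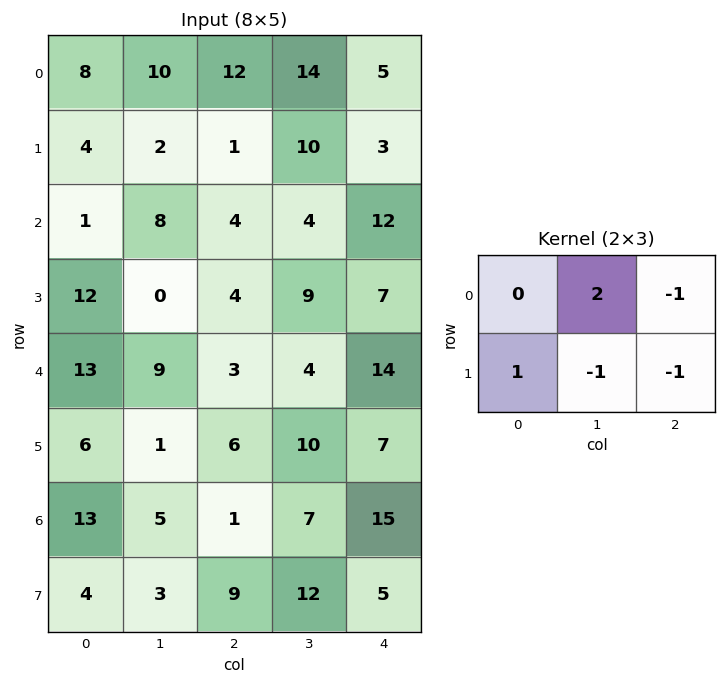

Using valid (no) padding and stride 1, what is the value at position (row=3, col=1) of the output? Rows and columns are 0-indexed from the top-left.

The receptive field on the input at this output position is [0 4 9 / 9 3 4]. Elementwise product with the kernel and sum: 4·2 + 9·-1 + 9·1 + 3·-1 + 4·-1.

1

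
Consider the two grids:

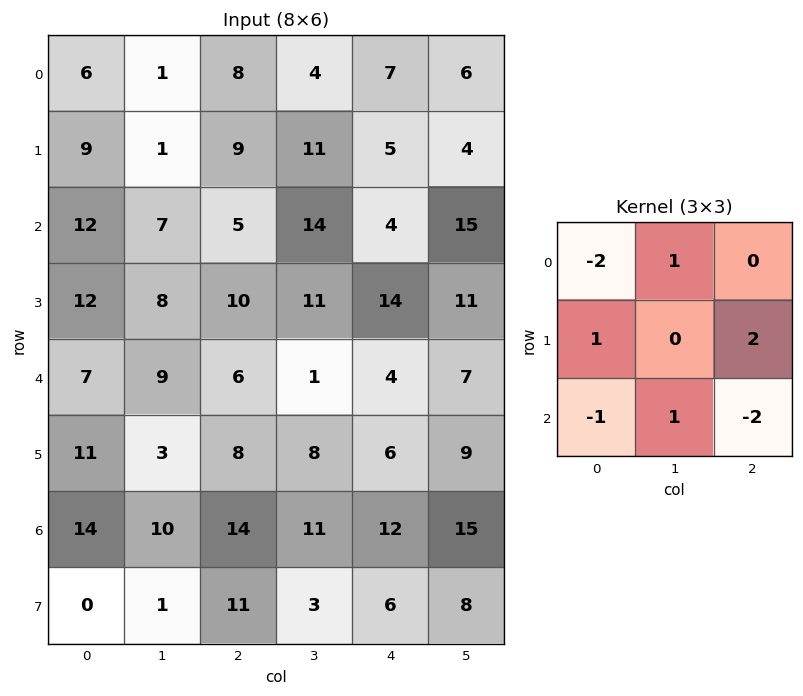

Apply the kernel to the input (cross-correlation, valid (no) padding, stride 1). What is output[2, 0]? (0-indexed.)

5

The receptive field on the input at this output position is [12 7 5 / 12 8 10 / 7 9 6]. Elementwise product with the kernel and sum: 12·-2 + 7·1 + 12·1 + 10·2 + 7·-1 + 9·1 + 6·-2.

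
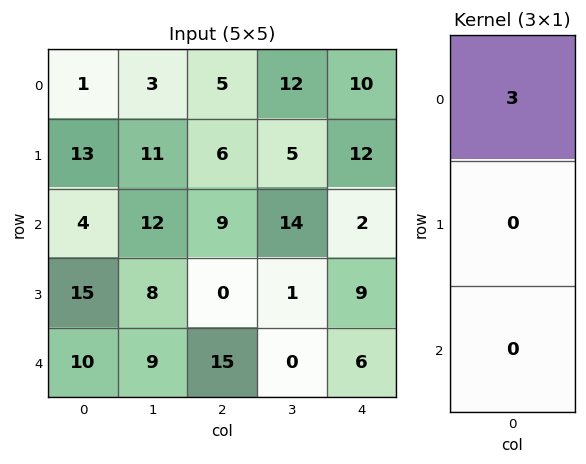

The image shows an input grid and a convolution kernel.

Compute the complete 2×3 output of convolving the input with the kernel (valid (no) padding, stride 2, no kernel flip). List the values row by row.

3 15 30
12 27 6

Output[0,0]: The receptive field on the input at this output position is [1 / 13 / 4]. Elementwise product with the kernel and sum: 1·3.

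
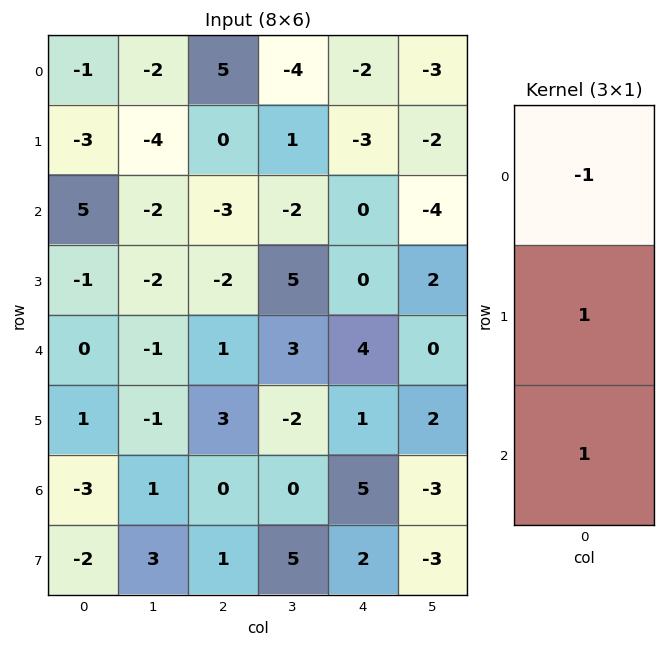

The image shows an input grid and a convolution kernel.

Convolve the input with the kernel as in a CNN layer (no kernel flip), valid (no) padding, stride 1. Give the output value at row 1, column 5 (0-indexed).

The receptive field on the input at this output position is [-2 / -4 / 2]. Elementwise product with the kernel and sum: -2·-1 + -4·1 + 2·1.

0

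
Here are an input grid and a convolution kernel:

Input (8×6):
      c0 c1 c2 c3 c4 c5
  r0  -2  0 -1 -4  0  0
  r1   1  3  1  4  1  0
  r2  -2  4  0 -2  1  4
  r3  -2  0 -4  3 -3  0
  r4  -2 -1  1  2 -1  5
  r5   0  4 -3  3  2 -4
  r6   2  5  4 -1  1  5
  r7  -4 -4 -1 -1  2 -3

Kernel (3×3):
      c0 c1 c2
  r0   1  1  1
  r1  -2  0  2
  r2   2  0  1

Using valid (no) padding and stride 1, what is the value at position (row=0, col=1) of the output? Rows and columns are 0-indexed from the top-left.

3

The receptive field on the input at this output position is [0 -1 -4 / 3 1 4 / 4 0 -2]. Elementwise product with the kernel and sum: 0·1 + -1·1 + -4·1 + 3·-2 + 4·2 + 4·2 + -2·1.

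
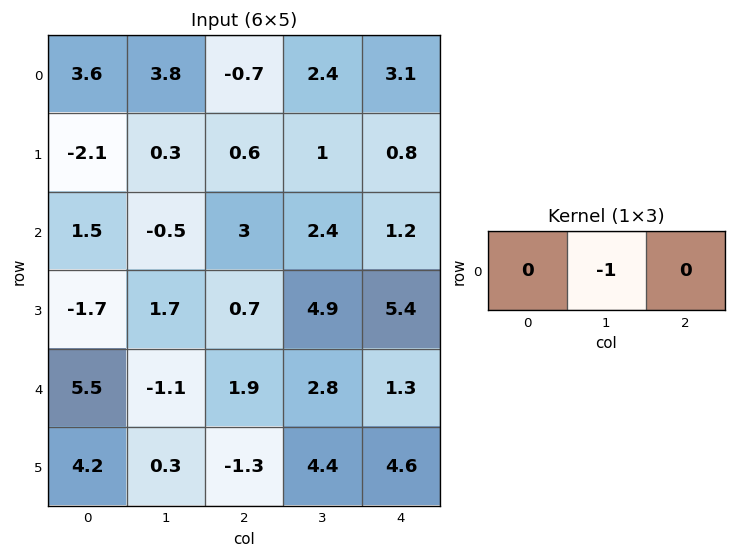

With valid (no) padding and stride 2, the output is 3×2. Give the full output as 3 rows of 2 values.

Output[0,0]: The receptive field on the input at this output position is [3.6 3.8 -0.7]. Elementwise product with the kernel and sum: 3.8·-1.

-3.8 -2.4
0.5 -2.4
1.1 -2.8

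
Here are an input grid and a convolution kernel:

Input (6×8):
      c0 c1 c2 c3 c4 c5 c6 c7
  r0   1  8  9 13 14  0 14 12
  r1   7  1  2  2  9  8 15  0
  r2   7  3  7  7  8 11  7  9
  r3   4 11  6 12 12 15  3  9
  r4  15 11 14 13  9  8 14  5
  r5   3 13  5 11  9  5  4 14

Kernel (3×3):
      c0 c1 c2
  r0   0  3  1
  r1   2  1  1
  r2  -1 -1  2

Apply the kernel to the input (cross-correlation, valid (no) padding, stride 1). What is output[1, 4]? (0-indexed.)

The receptive field on the input at this output position is [9 8 15 / 8 11 7 / 12 15 3]. Elementwise product with the kernel and sum: 8·3 + 15·1 + 8·2 + 11·1 + 7·1 + 12·-1 + 15·-1 + 3·2.

52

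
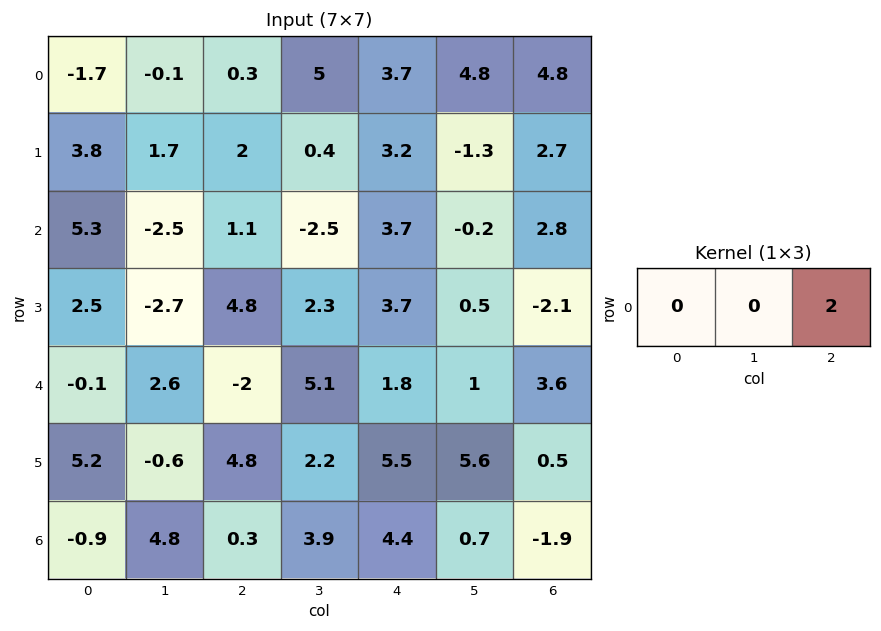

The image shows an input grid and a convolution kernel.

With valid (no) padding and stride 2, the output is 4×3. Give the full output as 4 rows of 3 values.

0.6 7.4 9.6
2.2 7.4 5.6
-4 3.6 7.2
0.6 8.8 -3.8

Output[0,0]: The receptive field on the input at this output position is [-1.7 -0.1 0.3]. Elementwise product with the kernel and sum: 0.3·2.
Output[0,1]: The receptive field on the input at this output position is [0.3 5 3.7]. Elementwise product with the kernel and sum: 3.7·2.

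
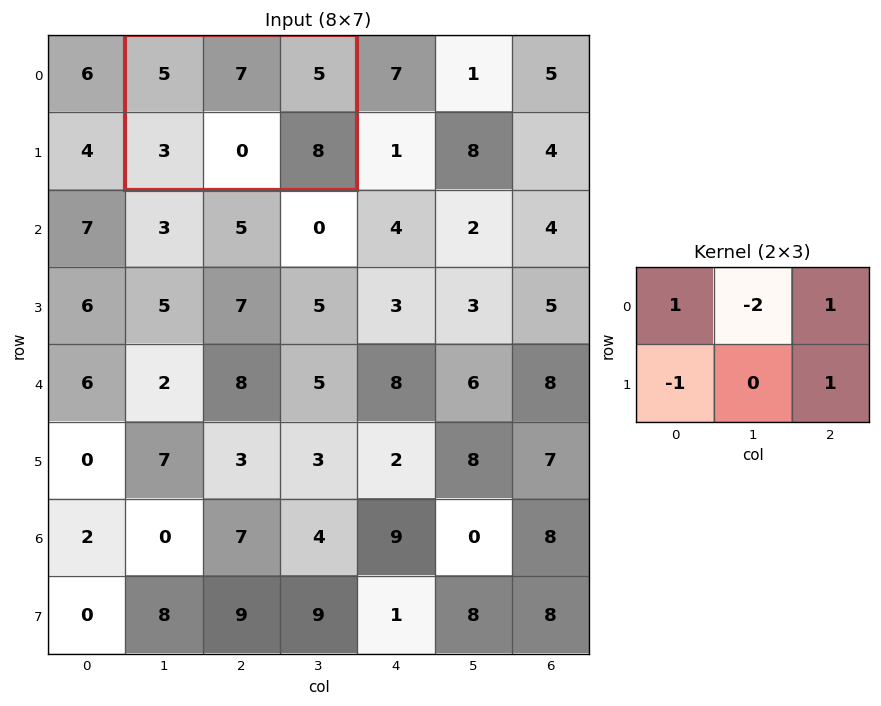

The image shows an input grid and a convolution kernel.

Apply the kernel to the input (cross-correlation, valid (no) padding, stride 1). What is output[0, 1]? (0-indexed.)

The receptive field on the input at this output position is [5 7 5 / 3 0 8]. Elementwise product with the kernel and sum: 5·1 + 7·-2 + 5·1 + 3·-1 + 8·1.

1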